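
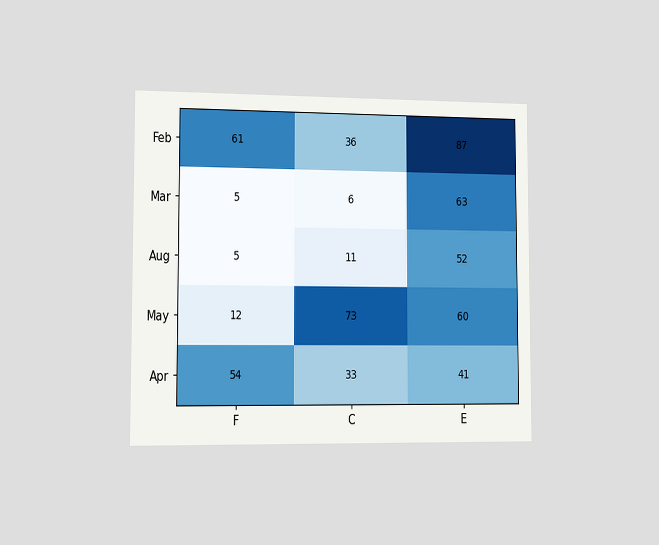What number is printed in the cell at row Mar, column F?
The chart is viewed slightly from the left. The (Mar, F) cell reads 5.

5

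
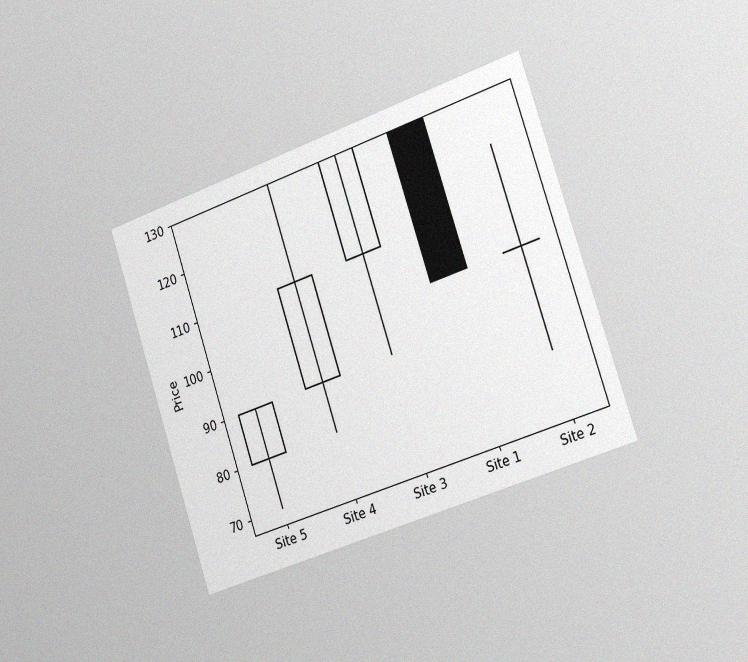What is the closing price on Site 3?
The chart is tilted about 18° counter-clockwise and viewed slightly from the right, with some photo noise. The Site 3 candle closes at 130.

130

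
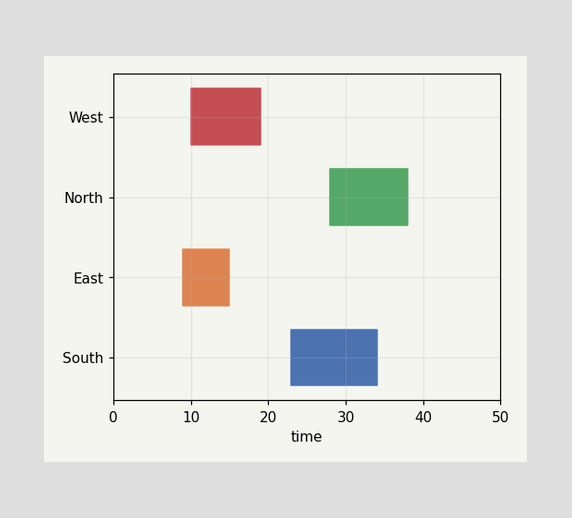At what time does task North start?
28

The North bar begins at t=28.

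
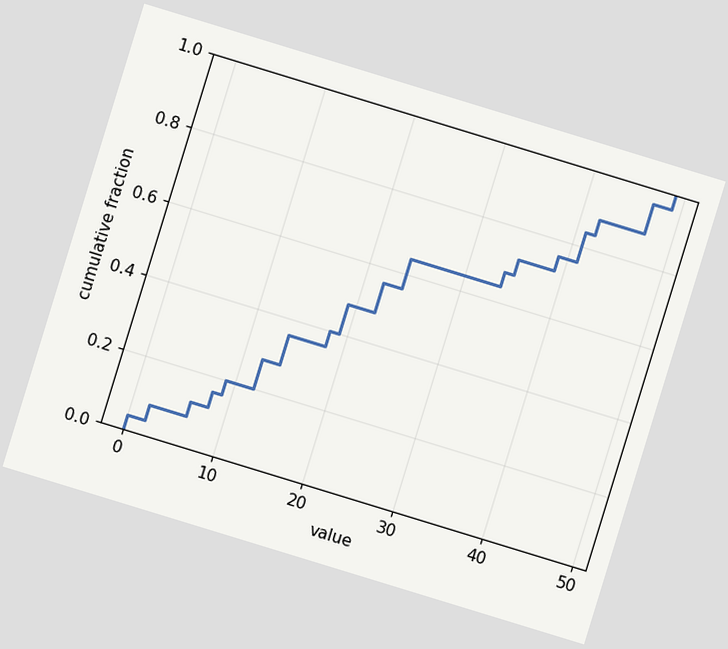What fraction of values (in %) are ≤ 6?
The chart is tilted about 17° clockwise. At x=6 the ECDF step is at 12%.

12%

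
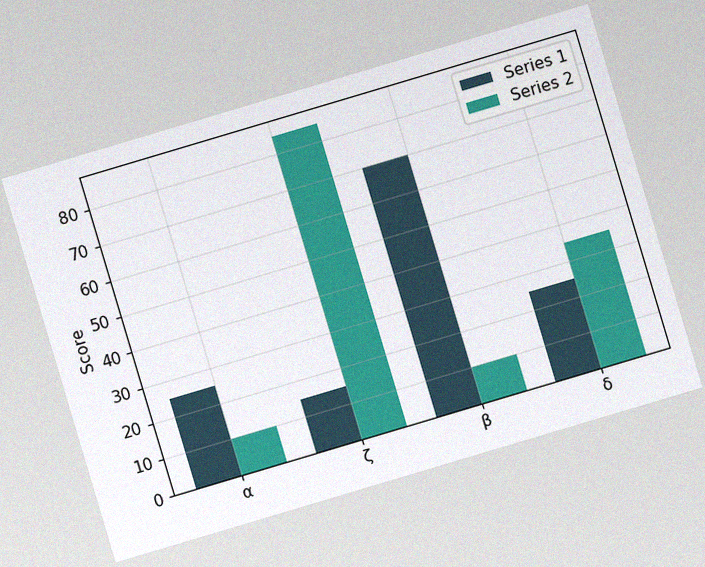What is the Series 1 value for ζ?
The chart is tilted about 17° counter-clockwise, with some photo noise. The Series 1 bar at ζ reaches 15 on the y-axis.

15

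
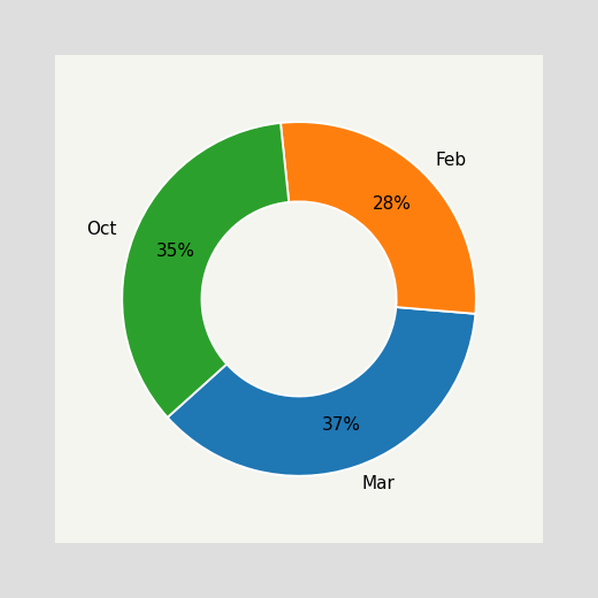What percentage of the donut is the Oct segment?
The Oct segment takes up 35% of the ring.

35%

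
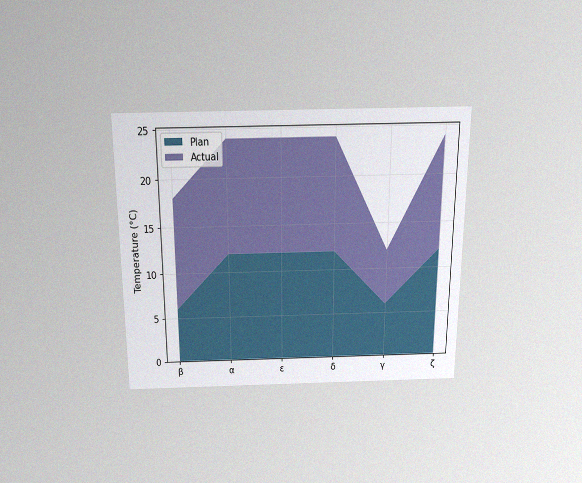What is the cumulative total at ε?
The chart is viewed slightly from above, with some photo noise. The stacked total at ε reaches 24°C.

24°C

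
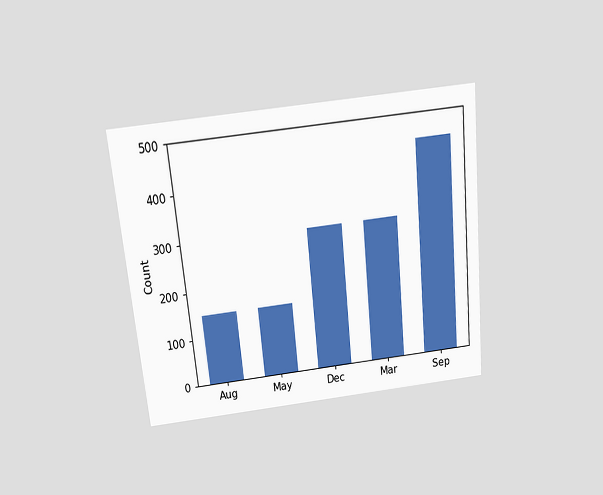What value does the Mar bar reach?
The chart is tilted about 6° counter-clockwise and viewed slightly from above. Reading along the chart's y-axis, the Mar bar reaches 300.

300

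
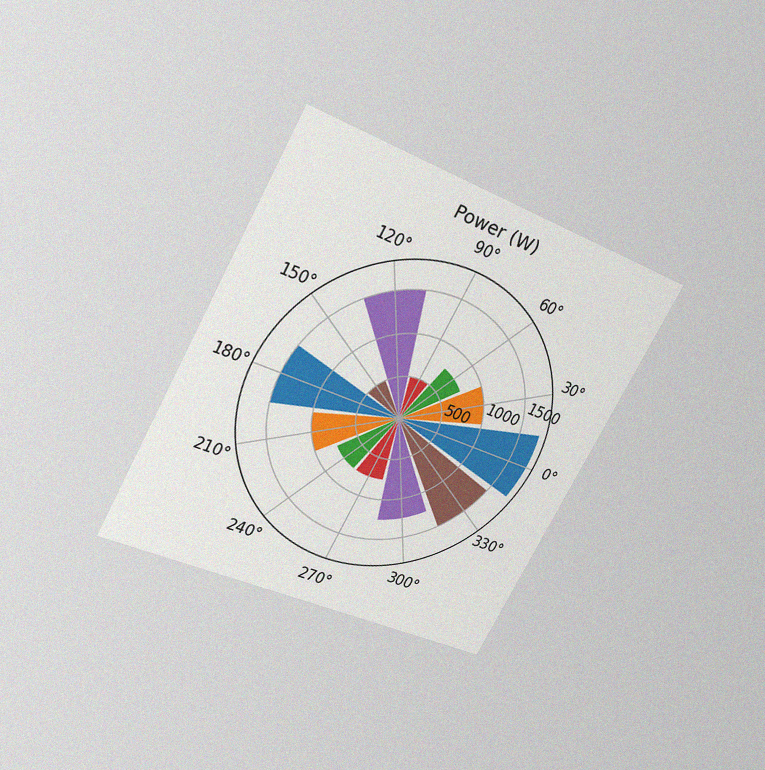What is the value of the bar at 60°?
The chart is tilted about 28° clockwise and viewed slightly from above, with some photo noise. The bar at 60° reaches 750W on the radial axis.

750W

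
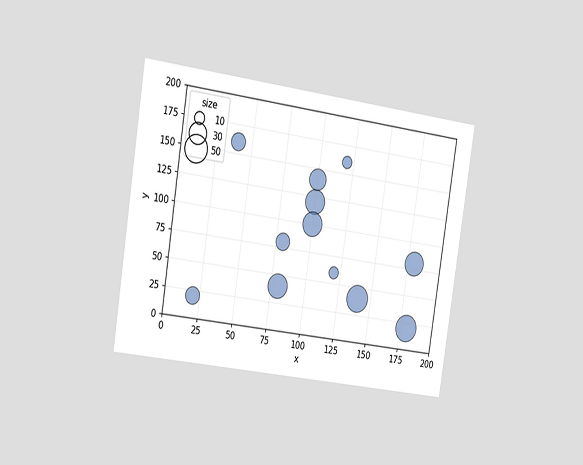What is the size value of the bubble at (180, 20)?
50

The chart is tilted about 9° clockwise and viewed slightly from the left. Matching the bubble at (180, 20) against the size legend gives 50.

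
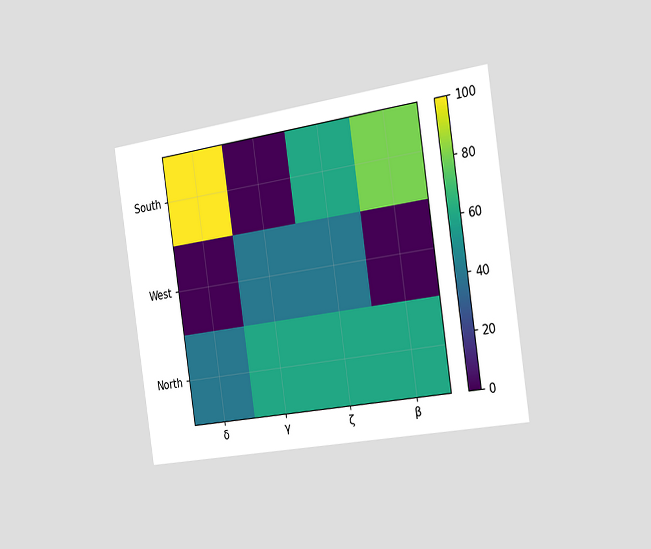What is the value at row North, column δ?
40

The chart is tilted about 8° counter-clockwise and viewed slightly from the right. Matching cell (North, δ) against the colorbar gives 40.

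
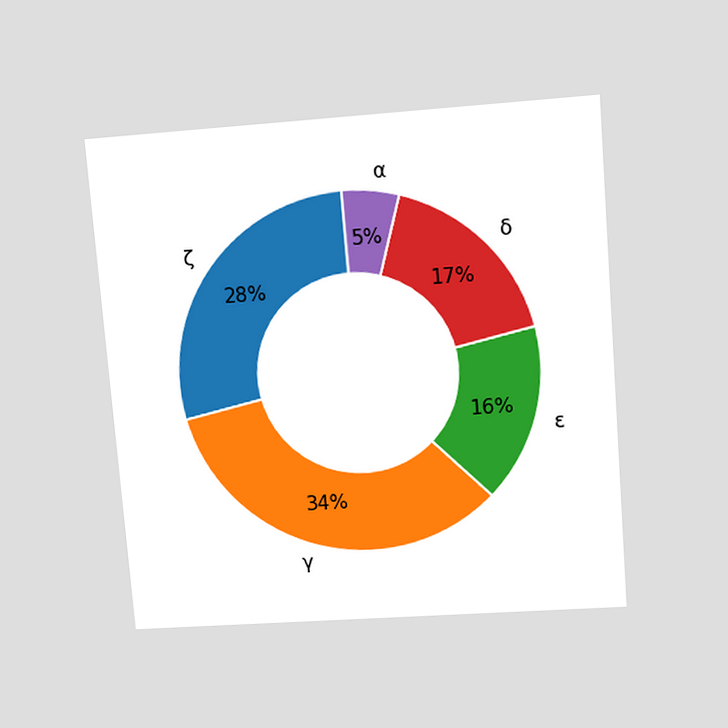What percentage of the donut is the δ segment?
The chart is tilted about 5° counter-clockwise and viewed at a slight angle. The δ segment takes up 17% of the ring.

17%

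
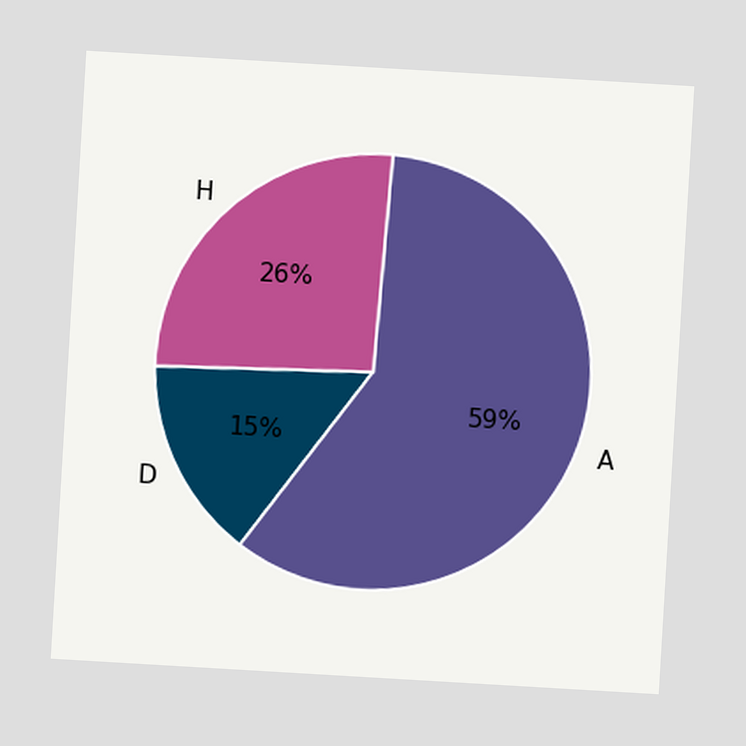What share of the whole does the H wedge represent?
26%

The chart is tilted about 3° clockwise. The H slice takes up 26% of the pie.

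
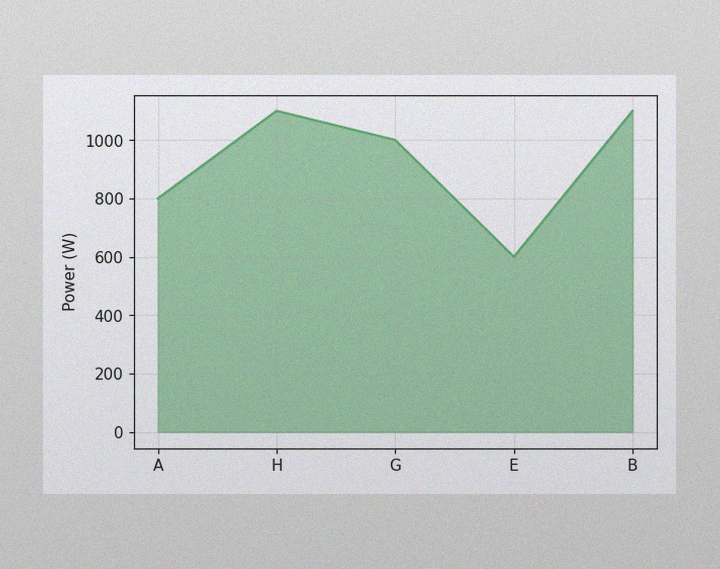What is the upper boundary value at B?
The image has some photo noise and uneven lighting. At B the upper boundary is at 1100W.

1100W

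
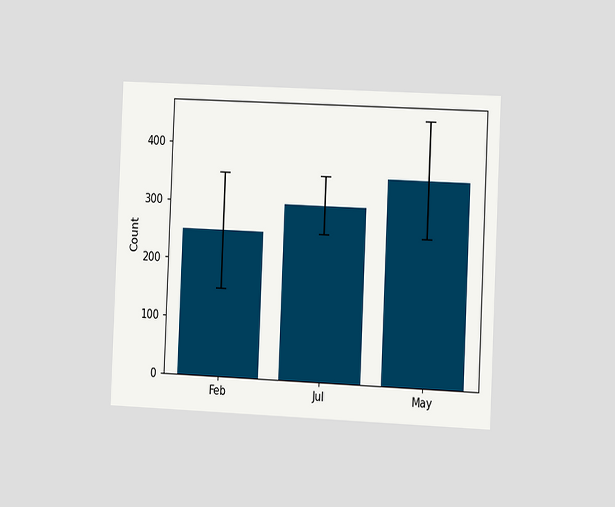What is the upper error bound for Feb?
The chart is tilted about 3° clockwise and viewed slightly from the right. The Feb bar's upper whisker reaches 350.

350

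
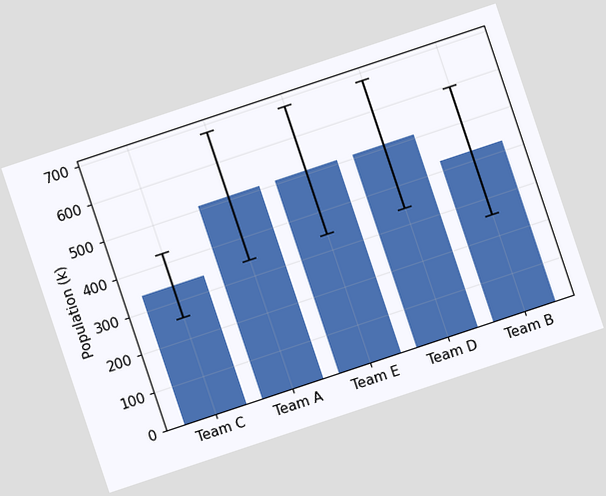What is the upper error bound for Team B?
The chart is tilted about 18° counter-clockwise. The Team B bar's upper whisker reaches 595k.

595k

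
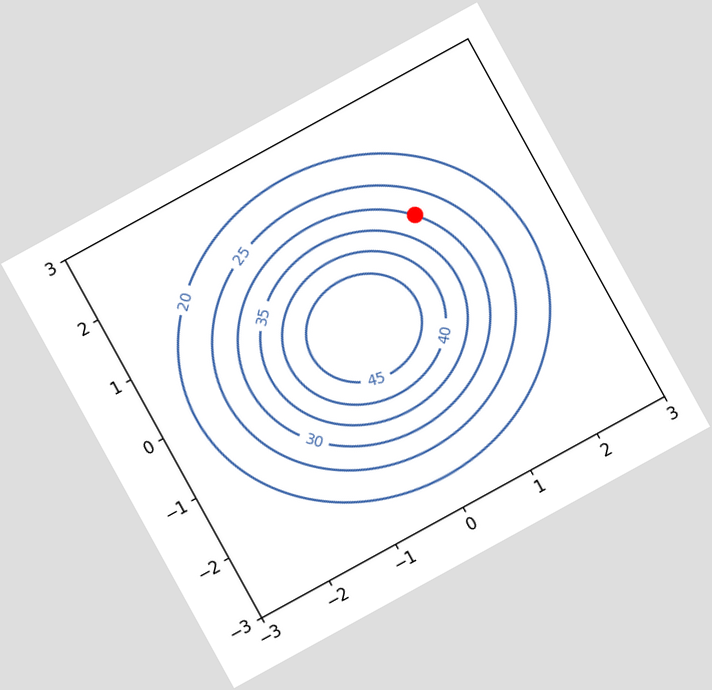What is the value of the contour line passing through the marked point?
The chart is tilted about 29° counter-clockwise. The marked point sits on the contour labelled 30.

30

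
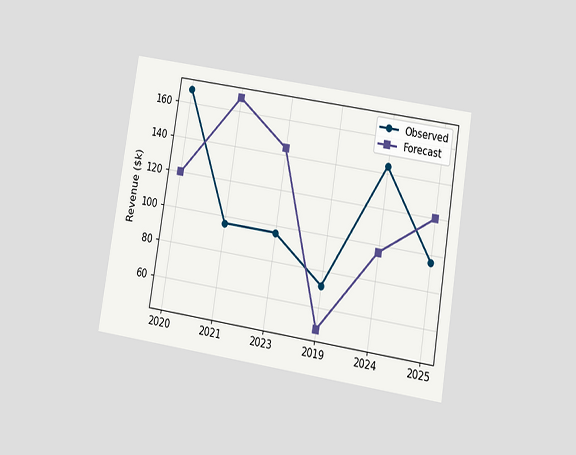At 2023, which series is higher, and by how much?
Forecast, by $48k

The chart is tilted about 9° clockwise and viewed at a slight angle. At 2023, Forecast sits above the other line by $48k.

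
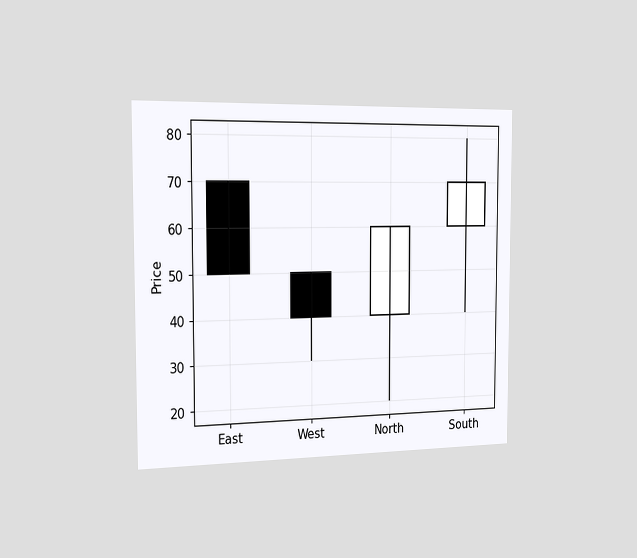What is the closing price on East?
The chart is viewed slightly from the left. The East candle closes at 50.

50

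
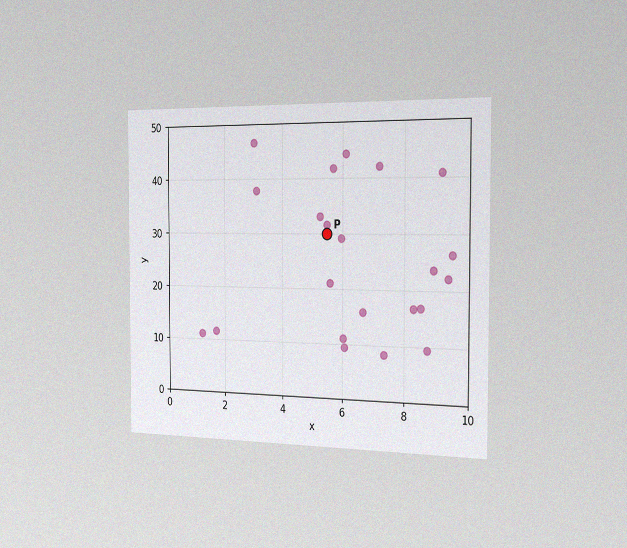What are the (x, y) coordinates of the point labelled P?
(5.5, 30)

The chart is viewed slightly from the right, with some photo noise. Following the gridlines from P to each axis, P sits at (5.5, 30).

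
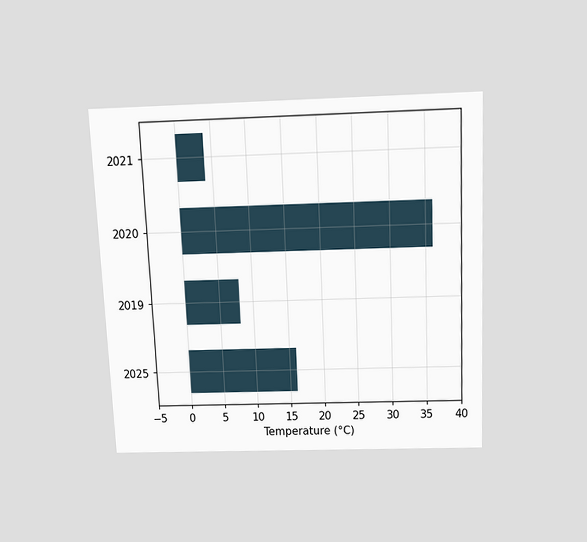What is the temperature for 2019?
8°C

The chart is tilted about 2° counter-clockwise and viewed slightly from above. Reading along the chart's x-axis, the 2019 bar reaches 8°C.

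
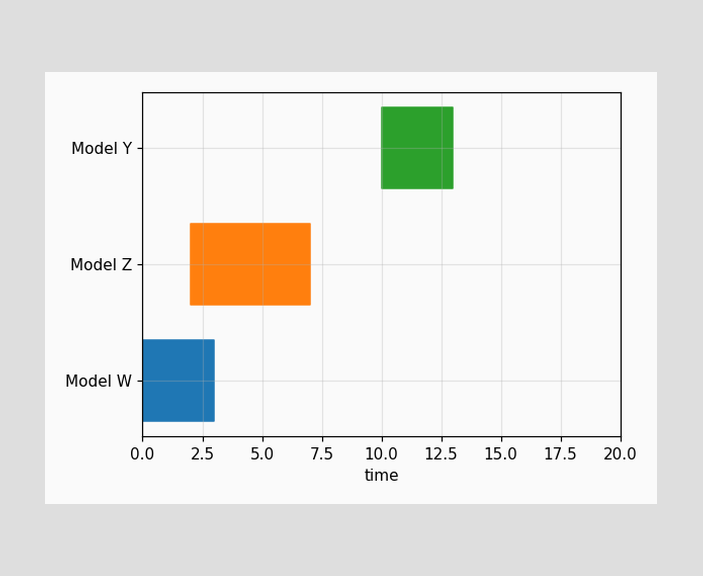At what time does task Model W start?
The Model W bar begins at t=0.

0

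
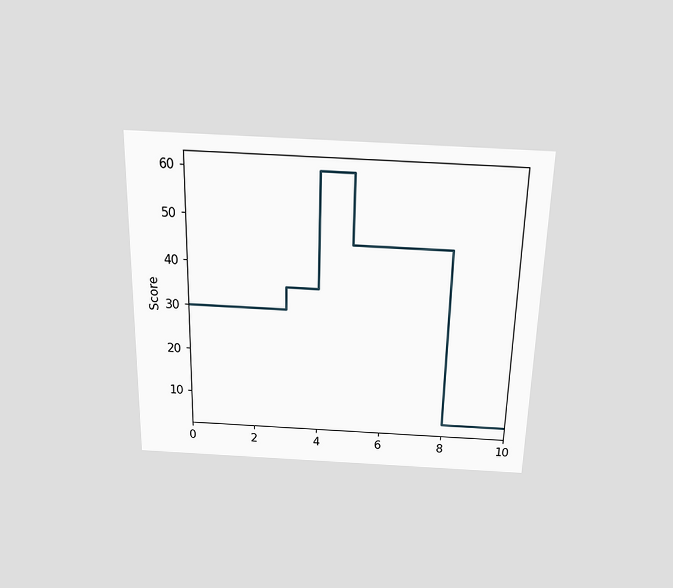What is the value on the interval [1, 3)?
30

The chart is viewed slightly from above. On [1, 3) the step sits at 30.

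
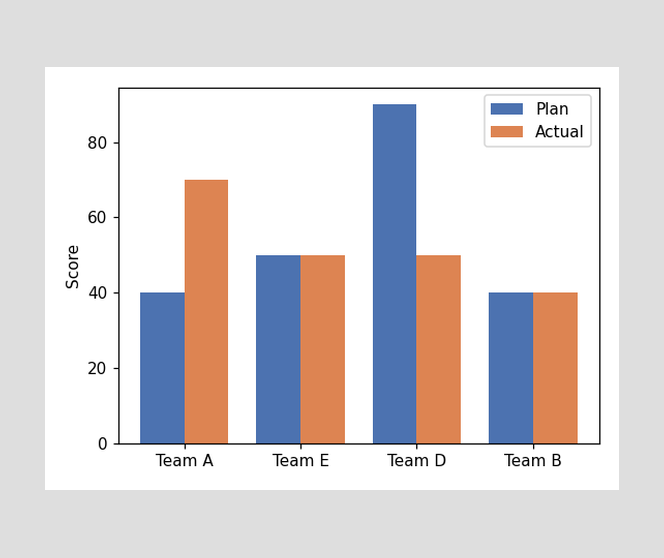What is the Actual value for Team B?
The Actual bar at Team B reaches 40 on the y-axis.

40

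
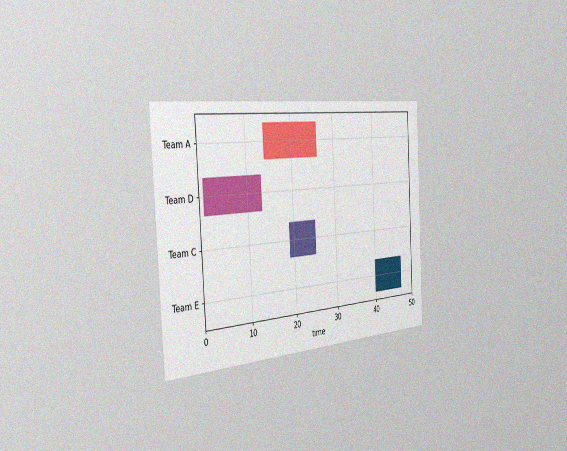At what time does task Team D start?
1

The chart is tilted about 3° counter-clockwise and viewed slightly from the left, with some photo noise. The Team D bar begins at t=1.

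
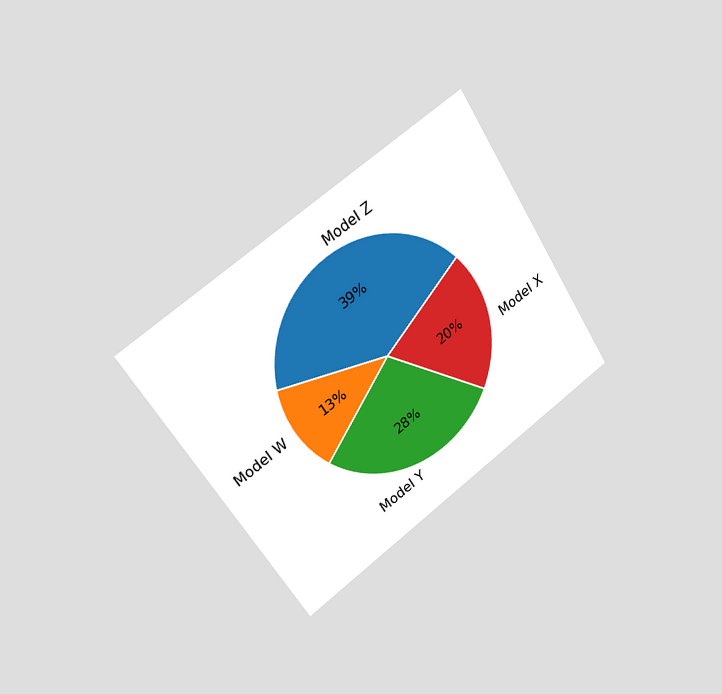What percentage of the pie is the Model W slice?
The chart is tilted about 33° counter-clockwise and viewed slightly from the left. The Model W slice takes up 13% of the pie.

13%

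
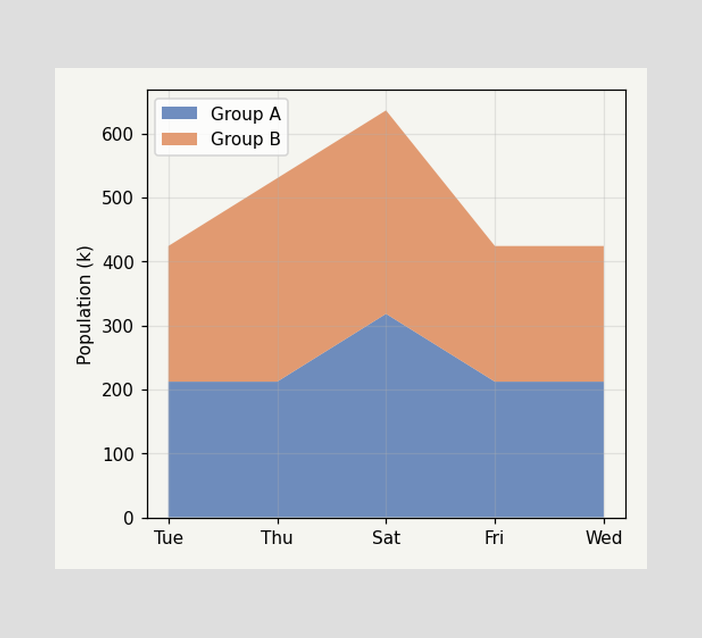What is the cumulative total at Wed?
424k

The stacked total at Wed reaches 424k.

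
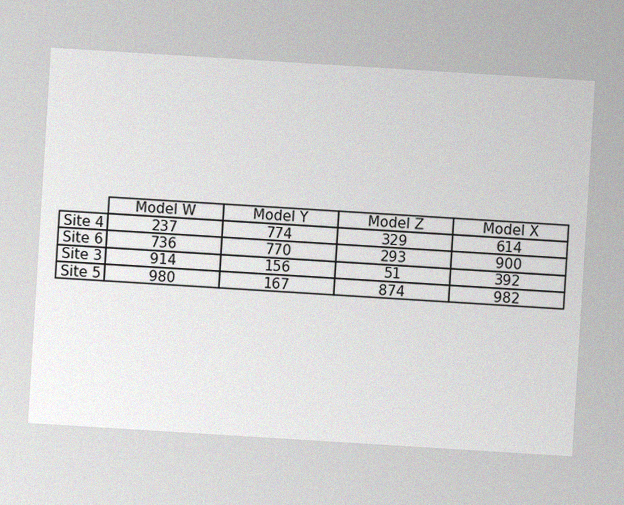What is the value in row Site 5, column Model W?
The chart is tilted about 4° clockwise, with some photo noise. The (Site 5, Model W) cell reads 980.

980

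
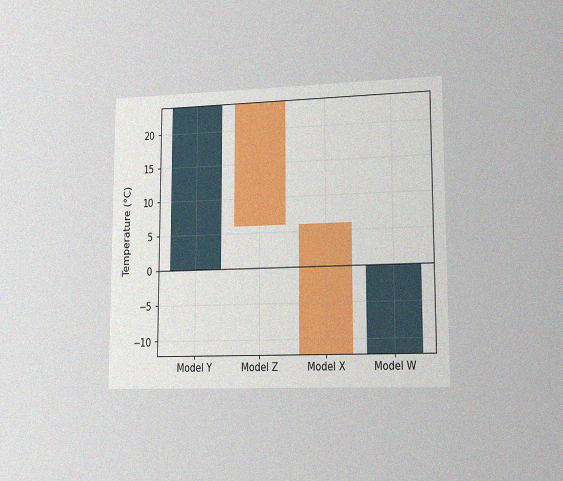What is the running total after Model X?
The chart is viewed slightly from the right, with some photo noise. After Model X the running total reaches -12°C.

-12°C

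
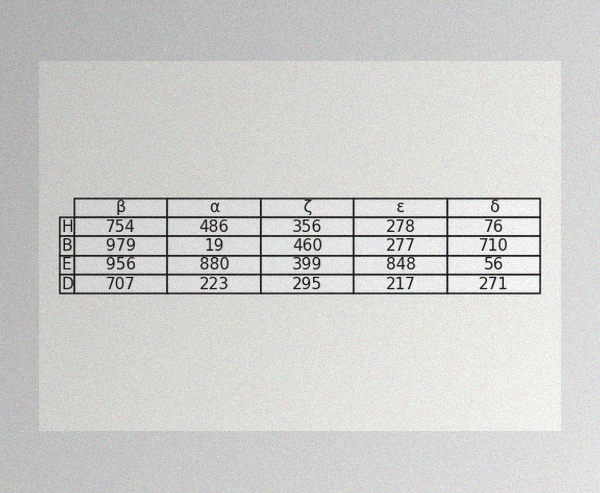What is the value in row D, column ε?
The image has some photo noise and uneven lighting. The (D, ε) cell reads 217.

217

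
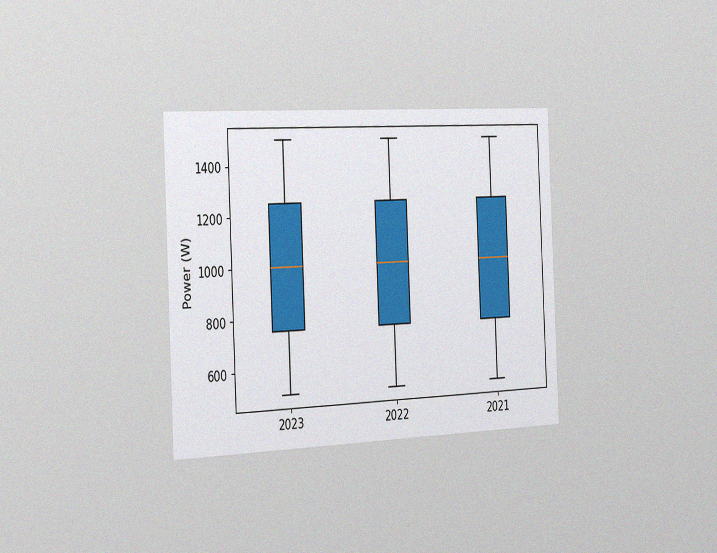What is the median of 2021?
The chart is tilted about 3° counter-clockwise and viewed slightly from the left, with some photo noise. The median line in the 2021 box sits at 1000W.

1000W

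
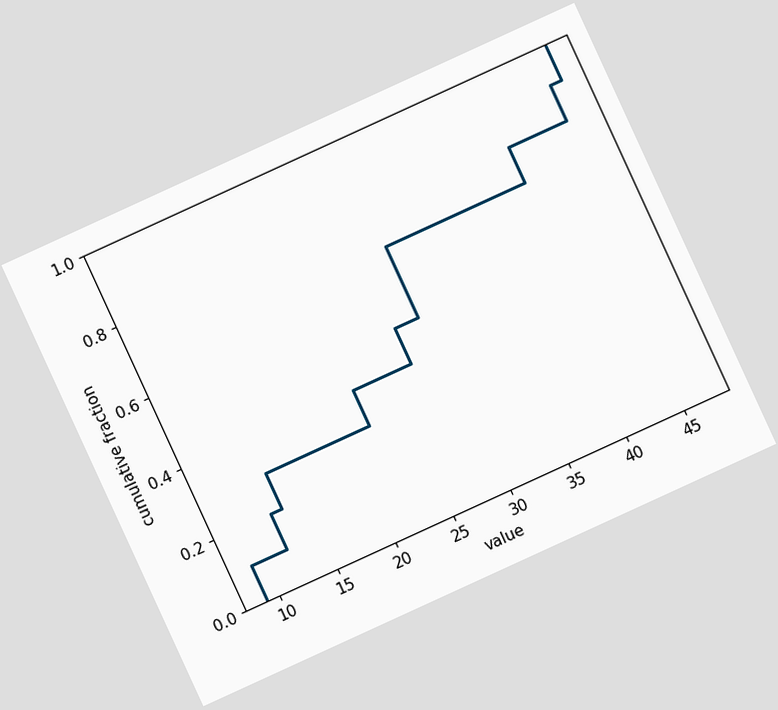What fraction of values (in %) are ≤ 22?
40%

The chart is tilted about 25° counter-clockwise. At x=22 the ECDF step is at 40%.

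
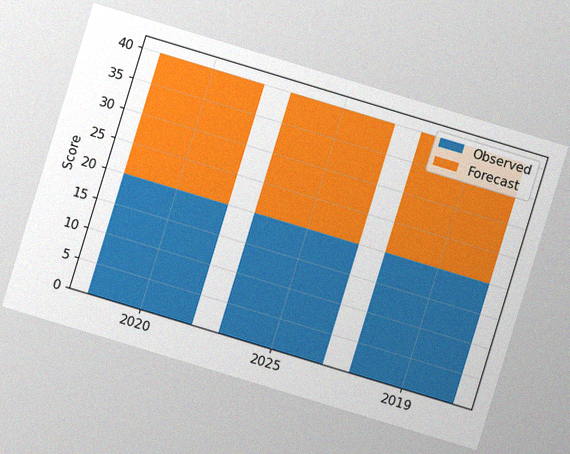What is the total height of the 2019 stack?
The chart is tilted about 17° clockwise, with some photo noise. The 2019 stack's top reaches 40 on the y-axis.

40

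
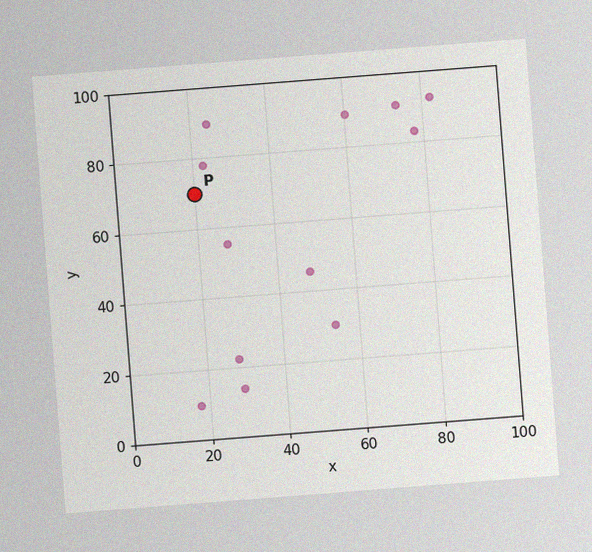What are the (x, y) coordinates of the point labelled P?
(20, 70)

The chart is tilted about 4° counter-clockwise, with some photo noise. Following the gridlines from P to each axis, P sits at (20, 70).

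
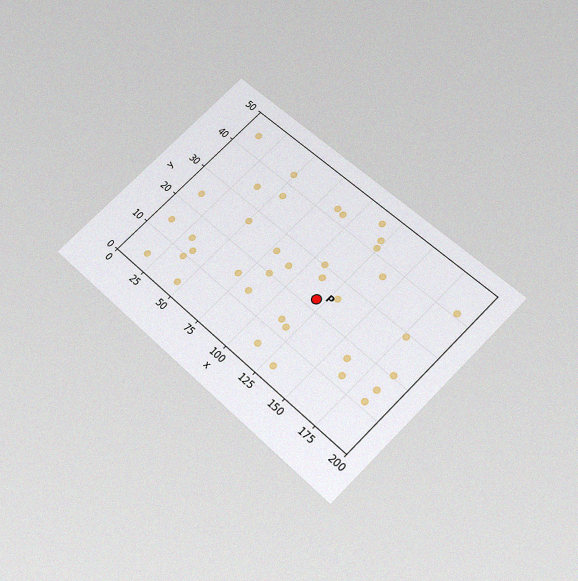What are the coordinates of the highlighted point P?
(120, 22.5)

The chart is tilted about 45° clockwise and viewed slightly from below, with some photo noise. Following the gridlines from P to each axis, P sits at (120, 22.5).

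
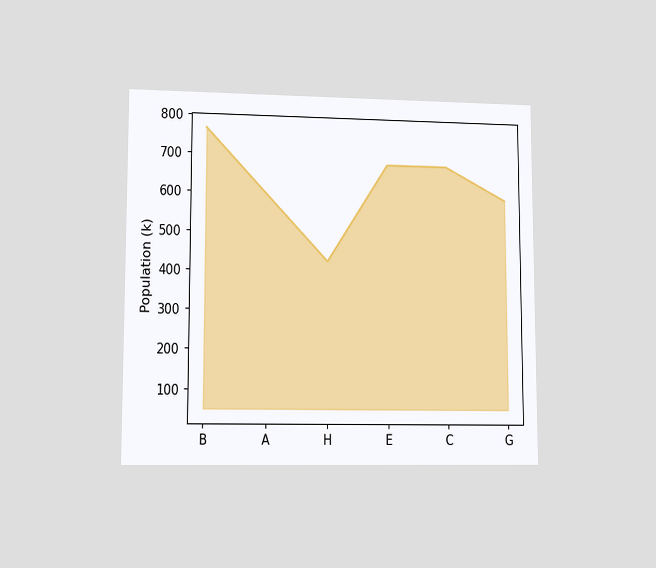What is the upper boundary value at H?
425k

The chart is viewed at a slight angle. At H the upper boundary is at 425k.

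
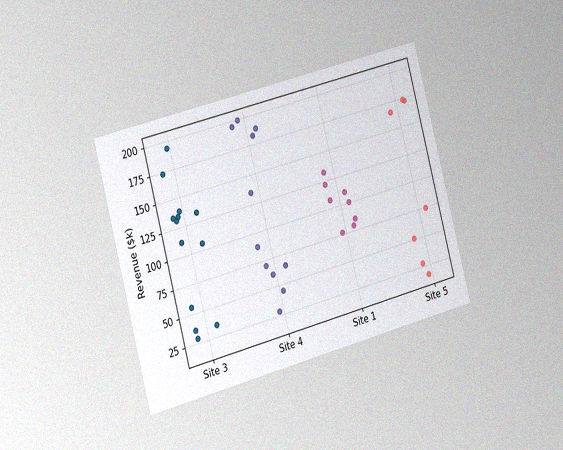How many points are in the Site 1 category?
The chart is tilted about 15° counter-clockwise and viewed slightly from the left, with some photo noise. Counting the markers in the Site 1 column gives 8.

8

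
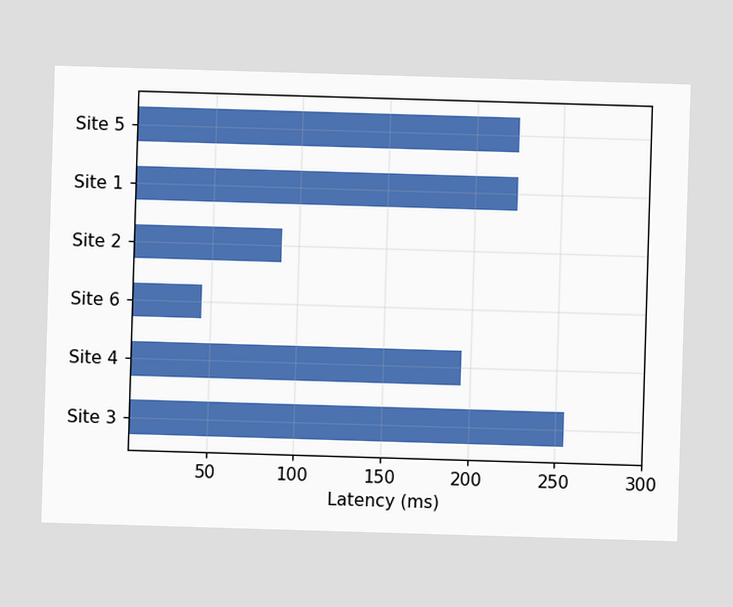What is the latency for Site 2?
Reading along the chart's x-axis, the Site 2 bar reaches 90ms.

90ms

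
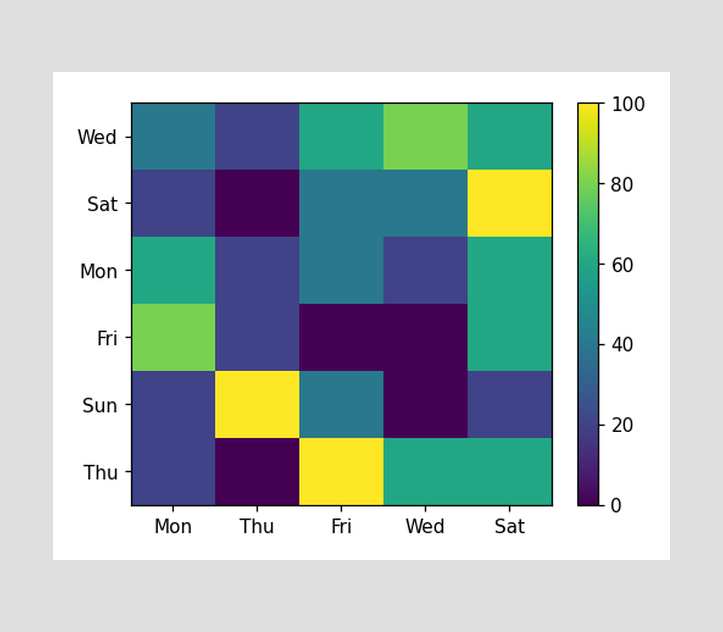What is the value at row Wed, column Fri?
60

Matching cell (Wed, Fri) against the colorbar gives 60.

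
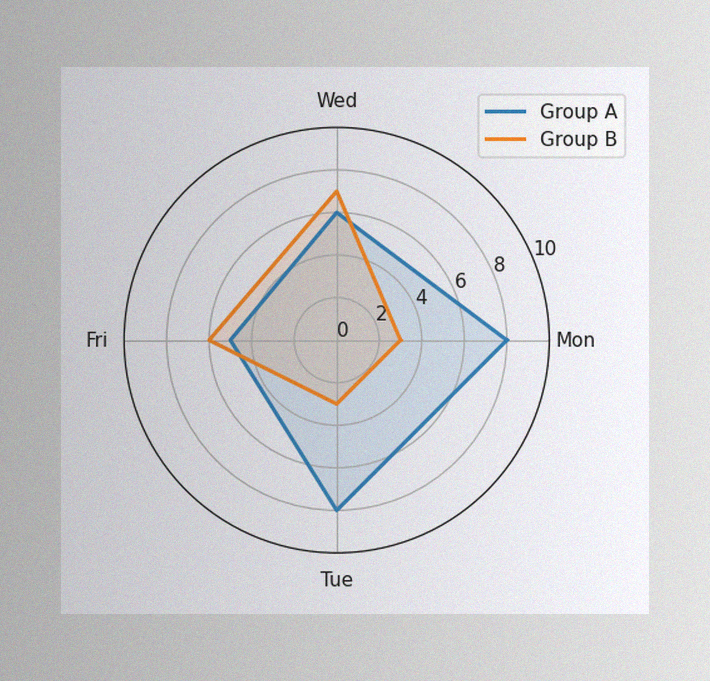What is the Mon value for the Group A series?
The image has some photo noise and uneven lighting. On the Mon axis, Group A reaches 8.

8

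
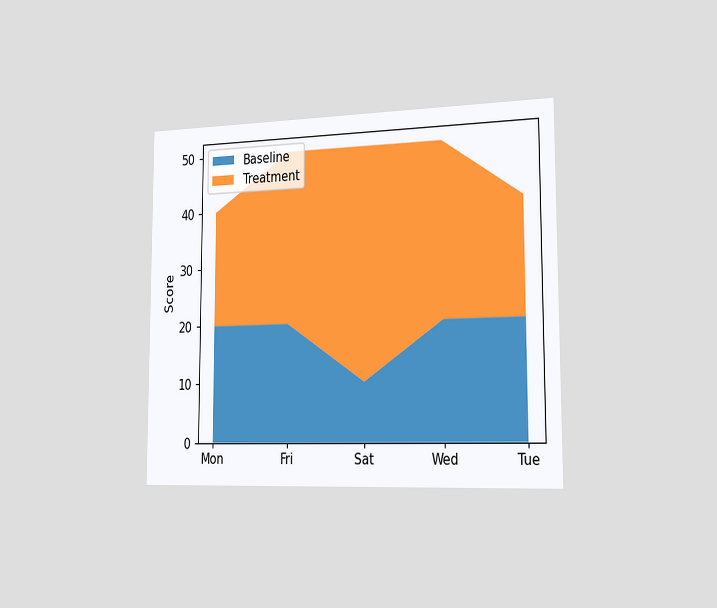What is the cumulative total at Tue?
40

The chart is viewed slightly from the right. The stacked total at Tue reaches 40.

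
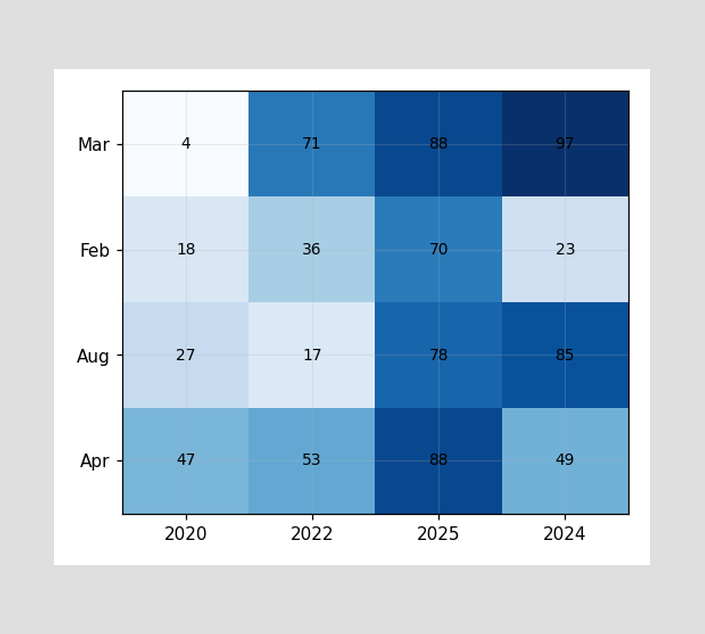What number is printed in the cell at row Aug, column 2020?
The (Aug, 2020) cell reads 27.

27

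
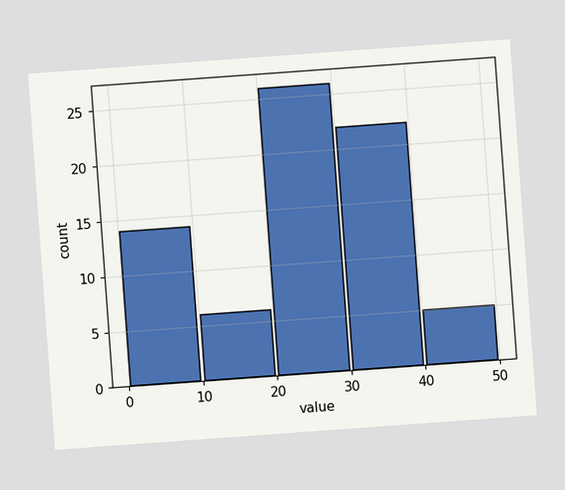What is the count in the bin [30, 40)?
The chart is tilted about 4° counter-clockwise. The [30, 40) bin has height 22.

22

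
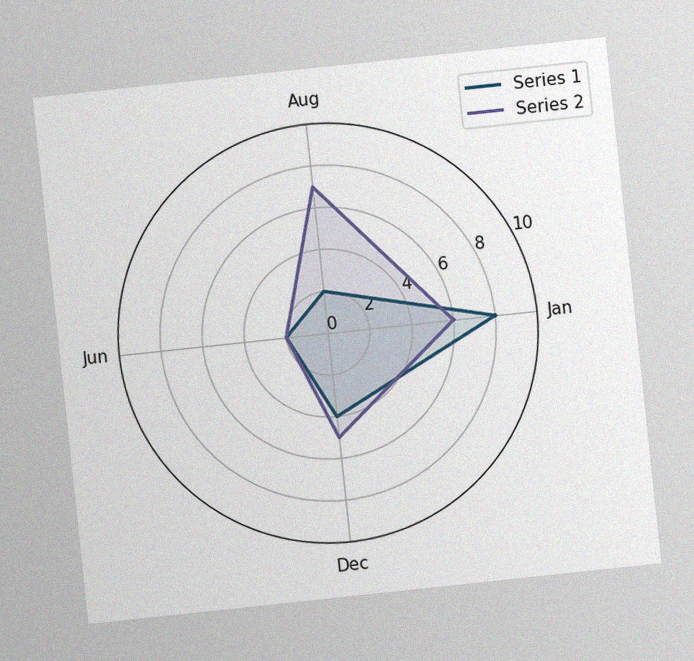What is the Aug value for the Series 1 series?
2

The chart is tilted about 6° counter-clockwise, with some photo noise. On the Aug axis, Series 1 reaches 2.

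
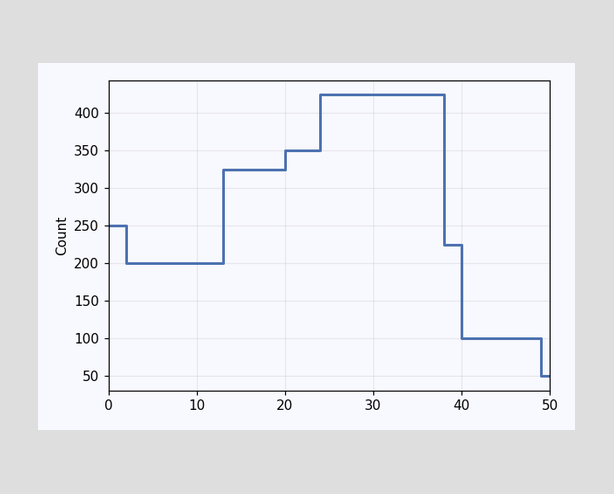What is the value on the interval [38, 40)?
On [38, 40) the step sits at 225.

225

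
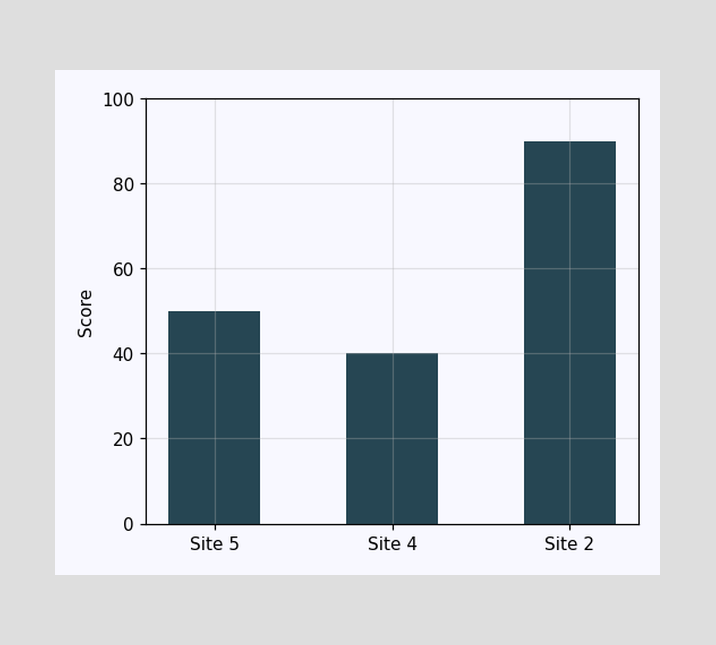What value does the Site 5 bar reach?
50

Reading along the chart's y-axis, the Site 5 bar reaches 50.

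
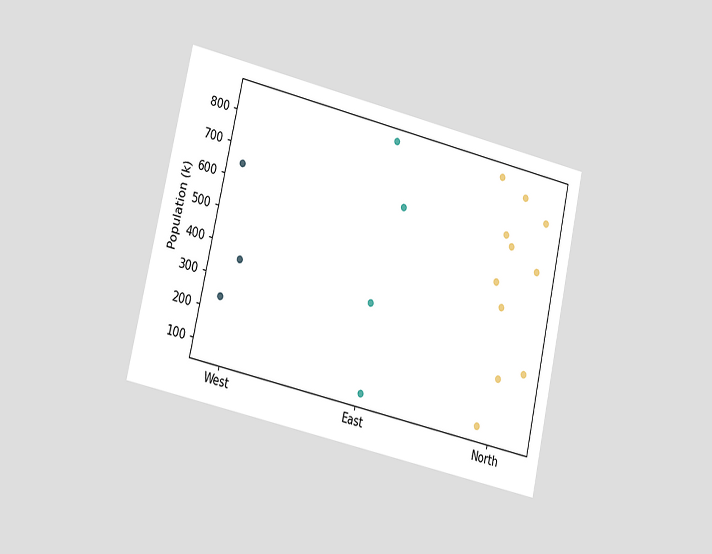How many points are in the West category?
3

The chart is tilted about 13° clockwise and viewed slightly from the left. Counting the markers in the West column gives 3.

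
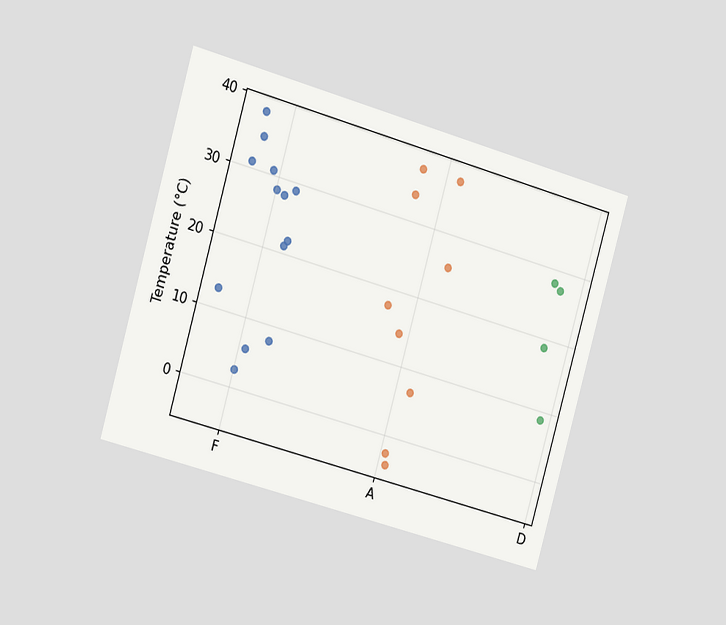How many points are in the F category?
13

The chart is tilted about 16° clockwise and viewed slightly from the left. Counting the markers in the F column gives 13.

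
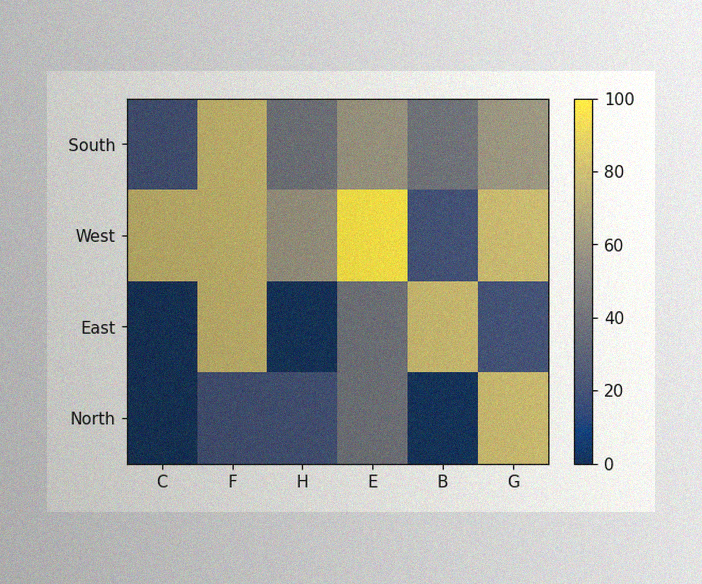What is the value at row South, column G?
60

The image has some photo noise and uneven lighting. Matching cell (South, G) against the colorbar gives 60.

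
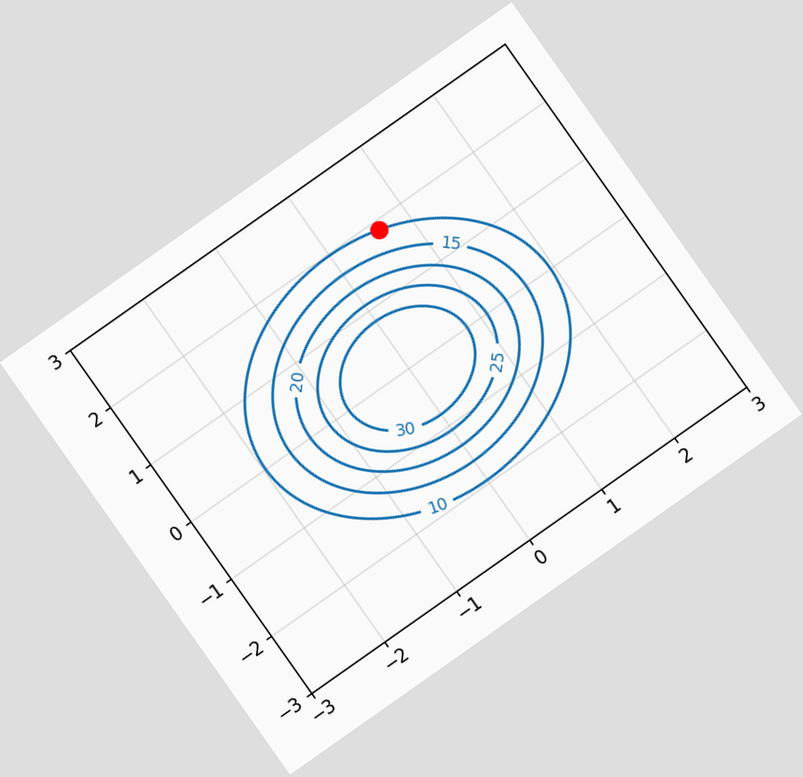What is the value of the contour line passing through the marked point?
The chart is tilted about 35° counter-clockwise. The marked point sits on the contour labelled 10.

10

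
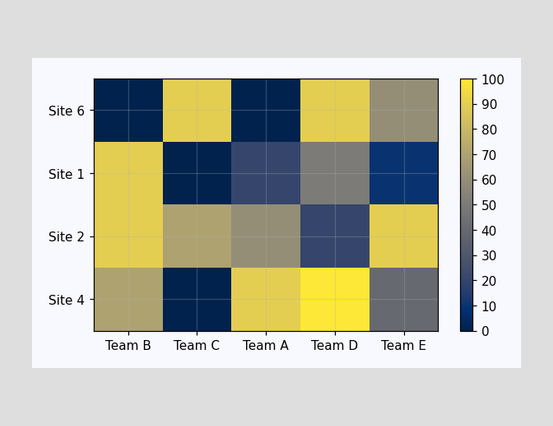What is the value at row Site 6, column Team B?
Matching cell (Site 6, Team B) against the colorbar gives 0.

0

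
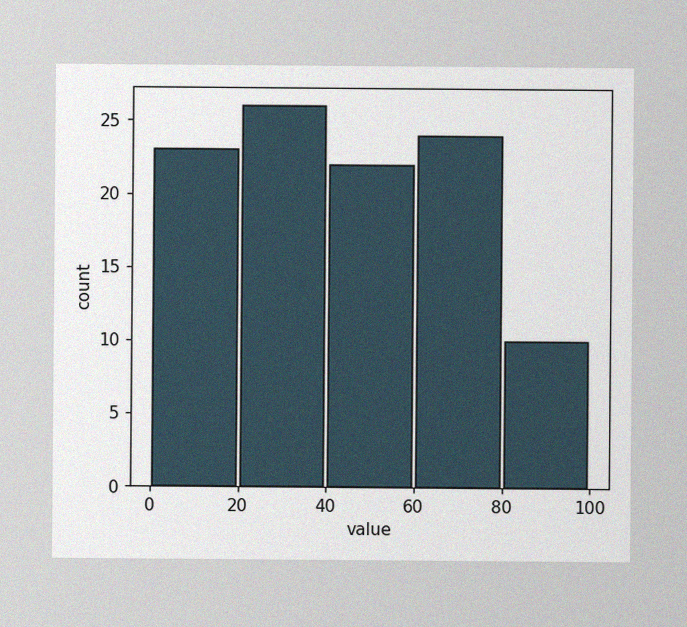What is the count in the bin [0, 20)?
The image has some photo noise and uneven lighting. The [0, 20) bin has height 23.

23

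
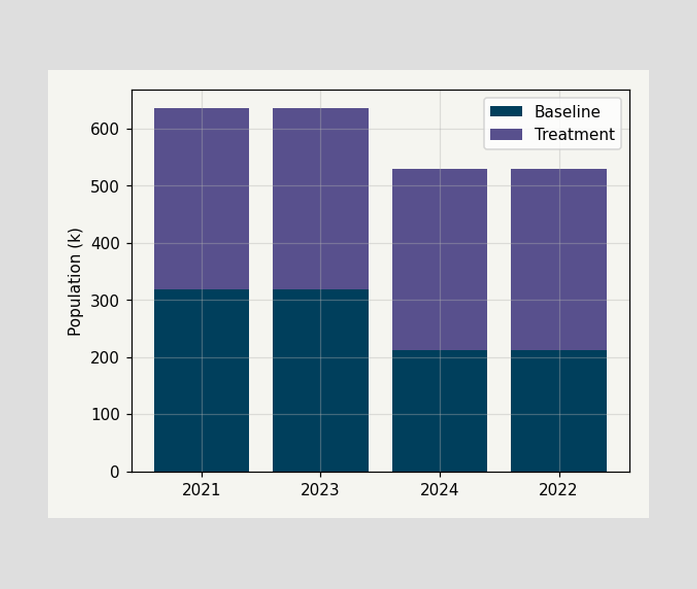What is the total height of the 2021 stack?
The 2021 stack's top reaches 636k on the y-axis.

636k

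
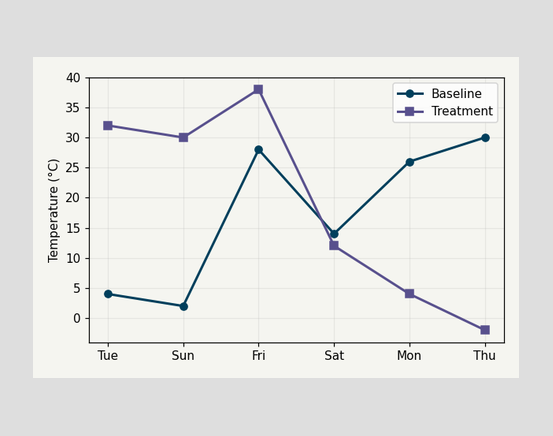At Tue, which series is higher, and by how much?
At Tue, Treatment sits above the other line by 28°C.

Treatment, by 28°C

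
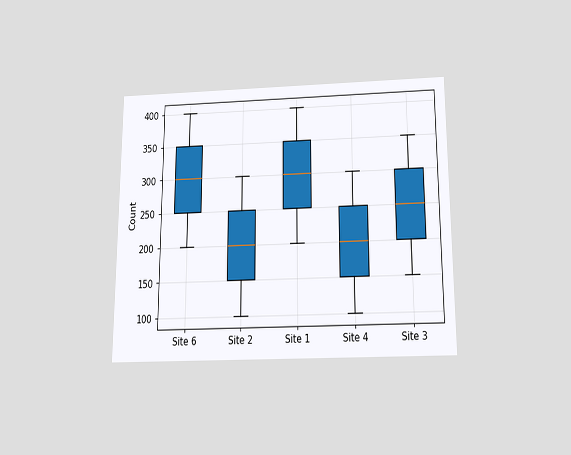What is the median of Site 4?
200

The chart is viewed slightly from below. The median line in the Site 4 box sits at 200.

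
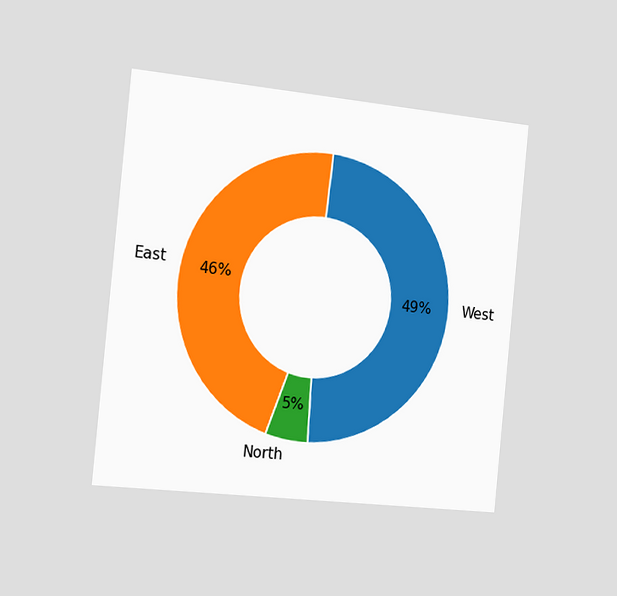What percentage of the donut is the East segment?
The chart is tilted about 6° clockwise and viewed slightly from the left. The East segment takes up 46% of the ring.

46%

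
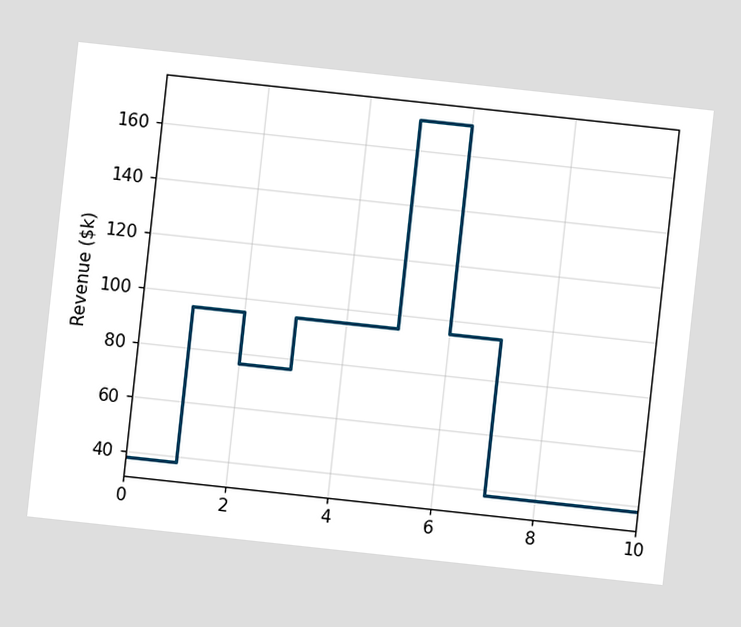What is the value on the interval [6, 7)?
$95k

The chart is tilted about 6° clockwise. On [6, 7) the step sits at $95k.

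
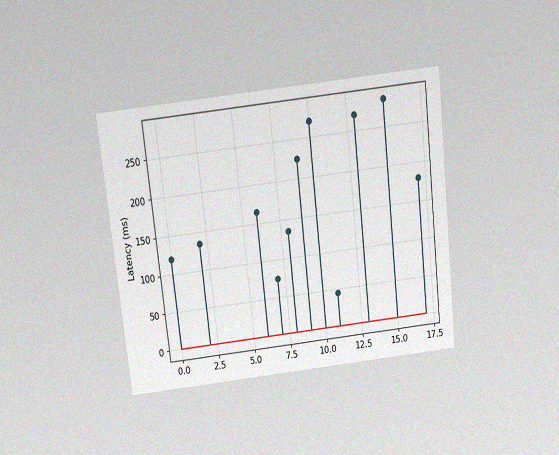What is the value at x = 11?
45ms

The chart is tilted about 6° counter-clockwise and viewed slightly from above, with some photo noise. The stem at x=11 reaches 45ms.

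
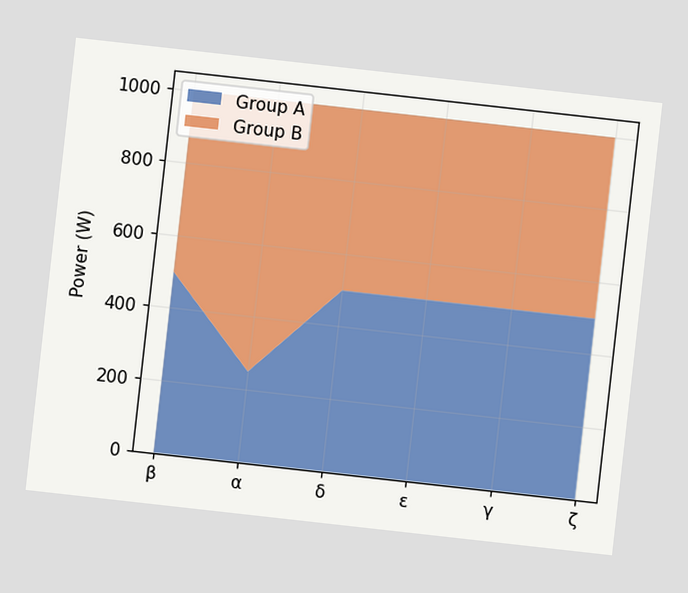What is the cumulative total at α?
The chart is tilted about 6° clockwise. The stacked total at α reaches 1000W.

1000W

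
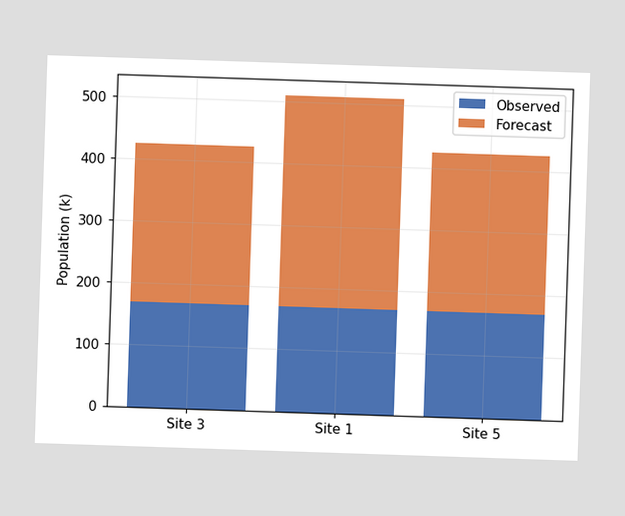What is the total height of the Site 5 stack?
425k

The Site 5 stack's top reaches 425k on the y-axis.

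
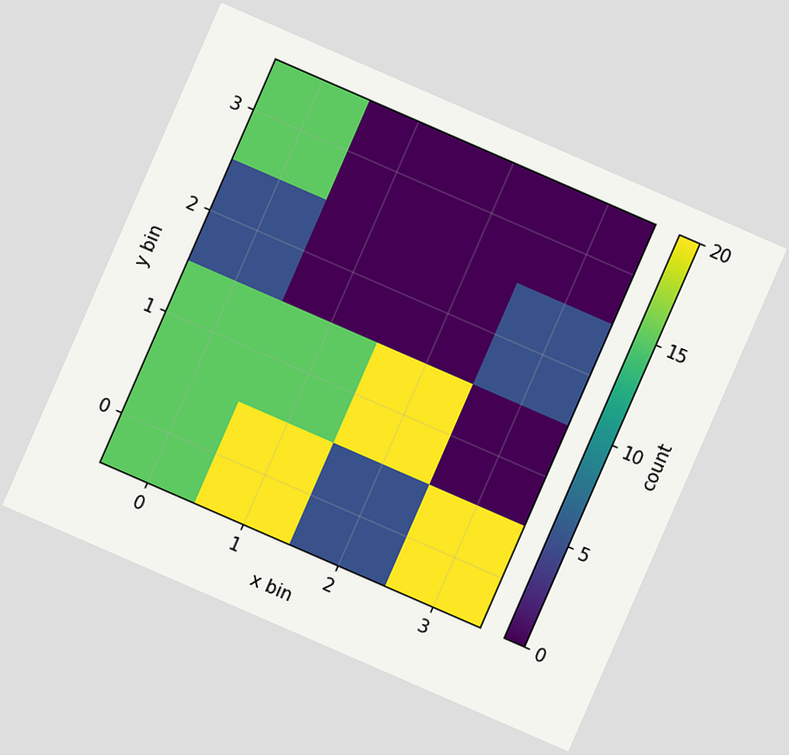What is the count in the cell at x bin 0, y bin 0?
The chart is tilted about 24° clockwise. Matching the cell (0, 0) against the colorbar gives 15.

15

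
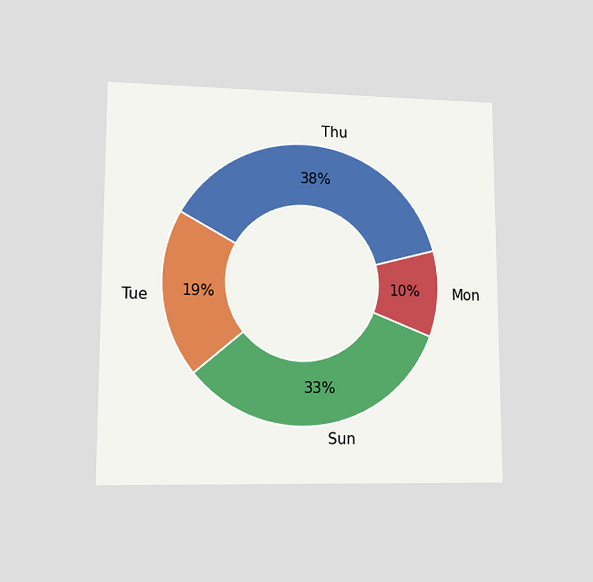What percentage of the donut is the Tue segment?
The chart is viewed at a slight angle. The Tue segment takes up 19% of the ring.

19%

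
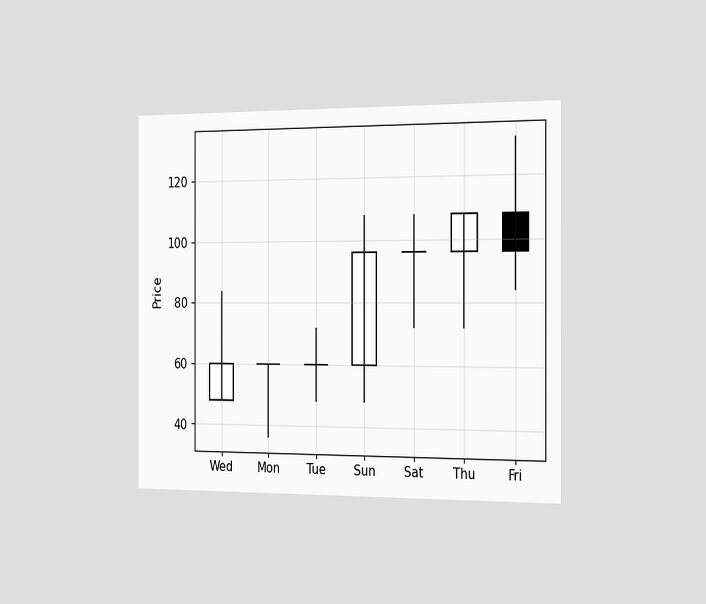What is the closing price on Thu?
The chart is viewed slightly from the right. The Thu candle closes at 108.

108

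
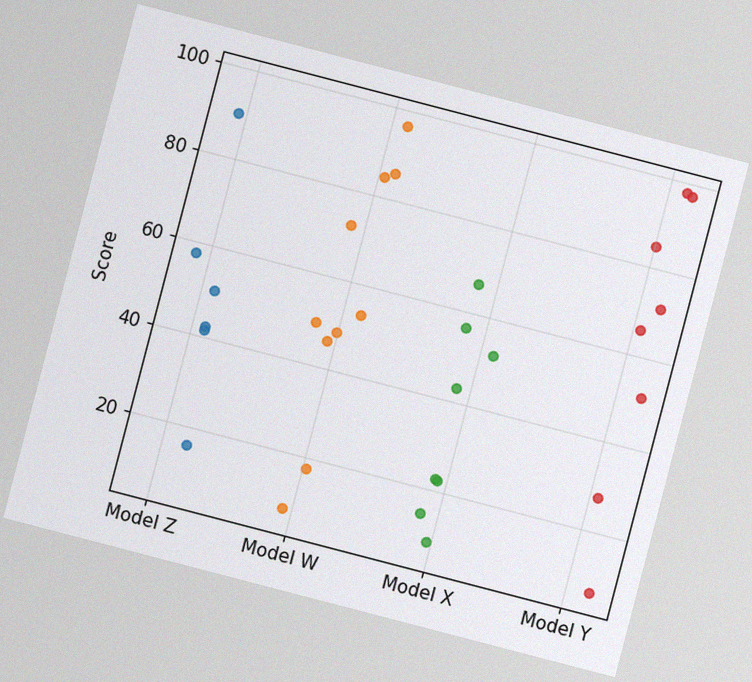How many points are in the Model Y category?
8

The chart is tilted about 15° clockwise, with some photo noise. Counting the markers in the Model Y column gives 8.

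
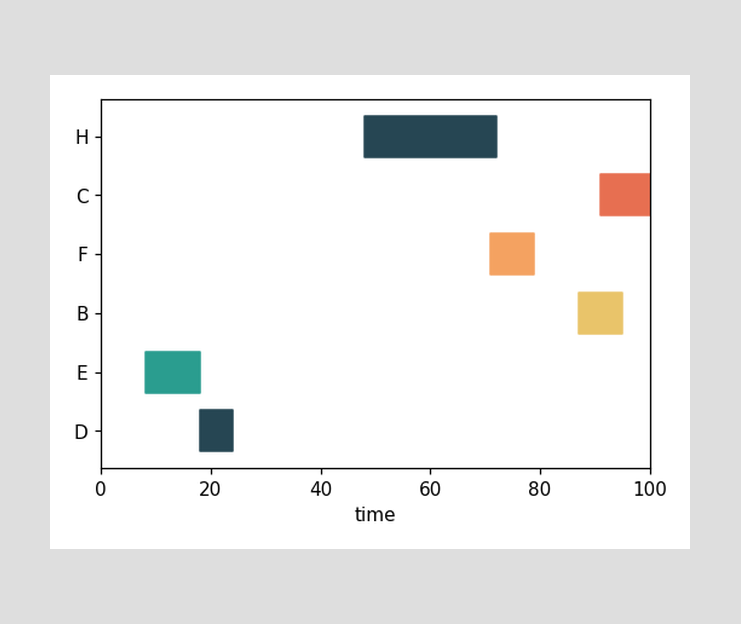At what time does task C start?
91

The C bar begins at t=91.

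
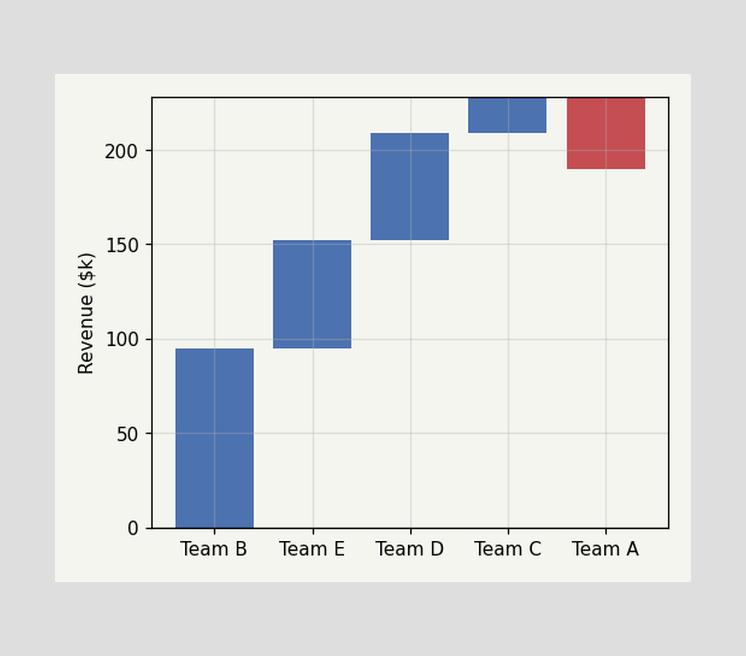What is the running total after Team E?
After Team E the running total reaches $152k.

$152k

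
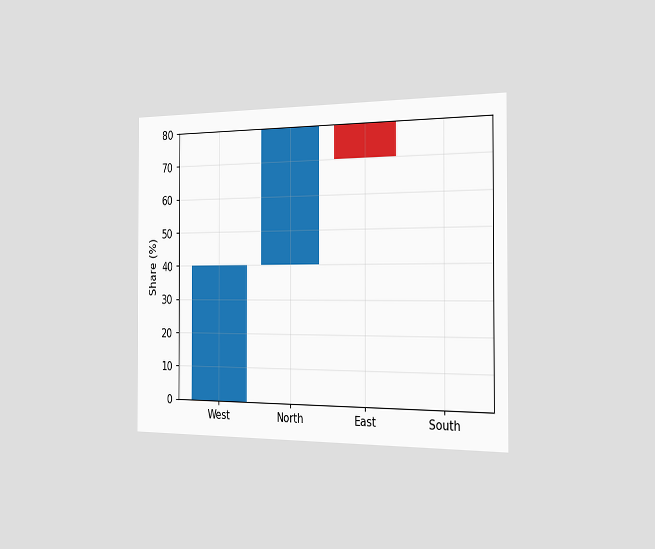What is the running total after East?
70%

The chart is viewed slightly from the right. After East the running total reaches 70%.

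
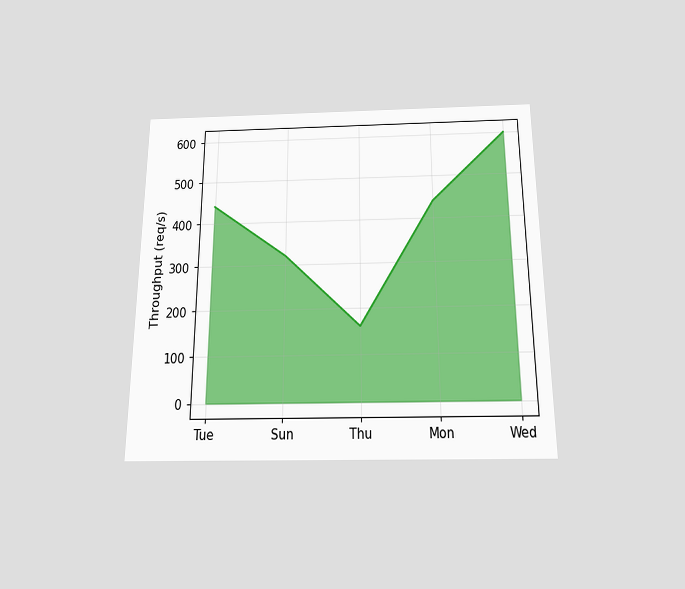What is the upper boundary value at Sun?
320req/s

The chart is viewed slightly from below. At Sun the upper boundary is at 320req/s.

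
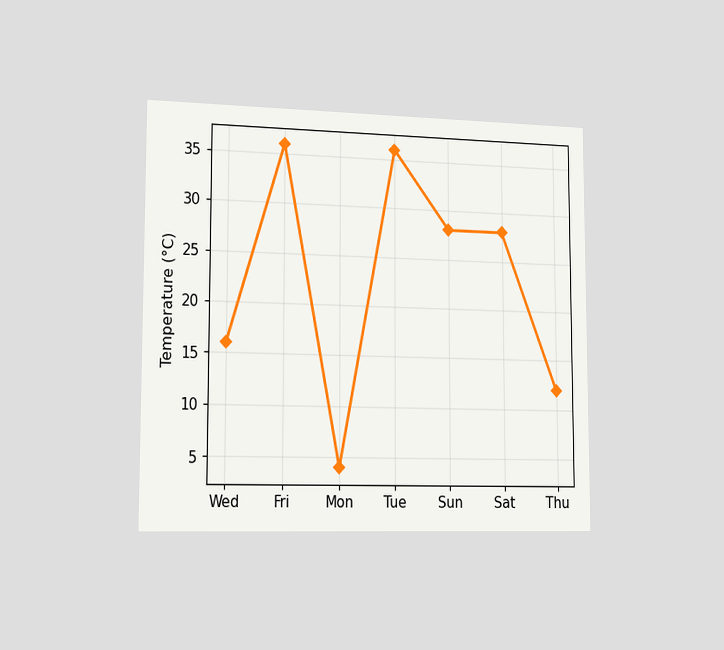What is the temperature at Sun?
28°C

The chart is viewed slightly from the left. At Sun, the line is at 28°C.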